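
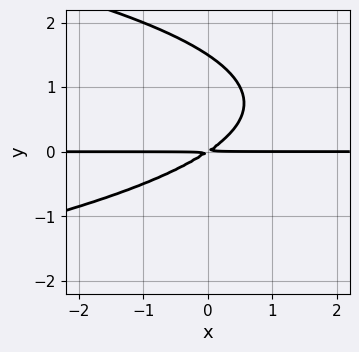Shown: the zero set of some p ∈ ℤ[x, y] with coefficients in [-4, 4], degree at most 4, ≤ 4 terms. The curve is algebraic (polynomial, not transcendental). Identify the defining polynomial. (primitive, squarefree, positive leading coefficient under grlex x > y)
2*y^3 + 2*x*y - 3*y^2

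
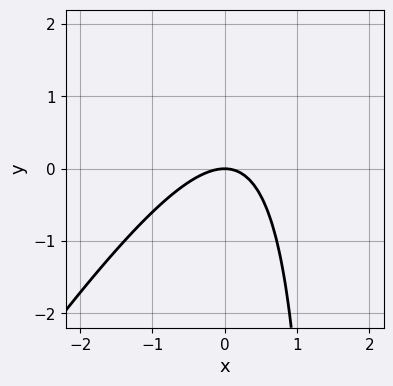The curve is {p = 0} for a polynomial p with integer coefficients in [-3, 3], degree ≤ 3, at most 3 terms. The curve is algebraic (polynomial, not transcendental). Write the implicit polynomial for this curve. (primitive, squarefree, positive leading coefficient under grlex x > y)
1. Degree: the shape is more complex than any degree-1 curve, so deg p = 2.
2. Observable constraints: it meets the x-axis at x = 0 (among the integer gridlines); it meets the y-axis at y = 0 (among the integer gridlines).
3. Matching integer coefficients to the picture gives p.

3*x^2 - 2*x*y + 3*y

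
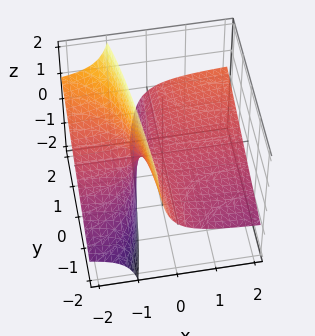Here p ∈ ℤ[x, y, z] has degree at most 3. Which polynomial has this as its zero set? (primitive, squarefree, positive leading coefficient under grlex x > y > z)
Degree: the shape is more complex than any degree-1 surface, so deg p = 2.
Checking where it meets the axes: every point of the y-axis in the box is on the surface; the visible x-axis segment lies entirely on the surface.
Together with the visible shape, these determine p as stated.

x*y - 3*x*z - 2*z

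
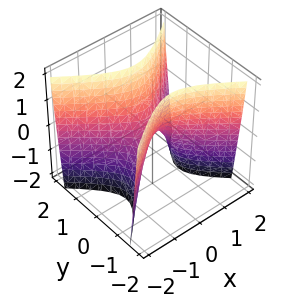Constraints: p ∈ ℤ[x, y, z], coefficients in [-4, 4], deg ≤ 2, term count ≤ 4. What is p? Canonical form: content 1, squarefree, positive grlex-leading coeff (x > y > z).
2*x^2 - 3*y^2 + z

1. Degree: a hyperbolic paraboloid; a quadric, so deg p = 2.
2. Symmetries: the y ↦ −y reflection is a symmetry, so y appears only in even powers; it's symmetric under x → −x, forcing even powers of x.
3. Checking where it meets the axes: it meets the x-axis at x = 0 (among the integer gridlines); it crosses the z-axis at the gridline z = 0; one y-axis crossing is at y = 0.
4. These observations pin down the coefficients.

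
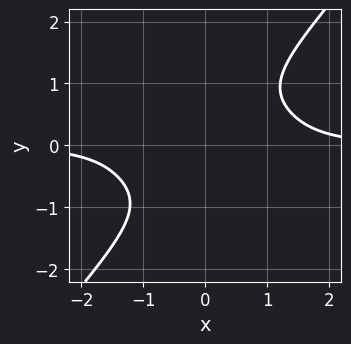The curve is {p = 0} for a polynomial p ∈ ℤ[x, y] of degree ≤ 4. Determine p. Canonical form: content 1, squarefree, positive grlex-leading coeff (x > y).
(a) Degree: the shape is more complex than any degree-3 curve, so deg p = 4.
(b) From the visible intercepts: it misses every integer gridline on the y-axis; the curve avoids every integer x-axis point in the box.
(c) These observations pin down the coefficients.

2*x^3*y + 2*x*y^3 - 3*y^4 - 3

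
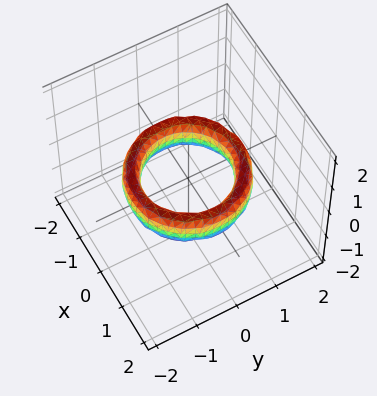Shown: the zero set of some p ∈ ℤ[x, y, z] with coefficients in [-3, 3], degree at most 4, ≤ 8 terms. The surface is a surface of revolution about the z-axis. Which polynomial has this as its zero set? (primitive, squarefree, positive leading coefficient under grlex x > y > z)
(a) deg p = 4. The shape is more complex than any degree-3 surface.
(b) By symmetry, every cross-section ⟂ z is a circle, so x, y appear only via x² + y².
(c) Reading off the gridlines: the y-axis gridline crossings are at y ∈ {-1, 1}; among the integer gridlines, it crosses the x-axis at x ∈ {-1, 1}.
(d) The integer polynomial consistent with all of this is the stated p.

x^4 + 2*x^2*y^2 + y^4 - 3*x^2 - 3*y^2 + z^2 + 2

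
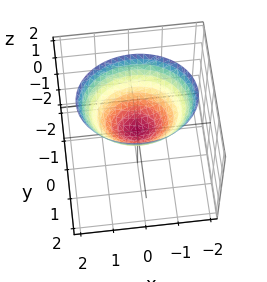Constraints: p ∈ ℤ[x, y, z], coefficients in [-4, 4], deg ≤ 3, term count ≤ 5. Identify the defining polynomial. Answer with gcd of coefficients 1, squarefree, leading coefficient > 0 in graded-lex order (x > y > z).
2*x^2 + 3*y^2 - 3*z

The degree is 2 — a paraboloid; a quadric.
Symmetries: the x ↦ −x reflection is a symmetry, so x appears only in even powers; it's symmetric under y → −y, forcing even powers of y.
Against the integer gridlines: it crosses the x-axis at the gridline x = 0; it crosses the y-axis at the gridline y = 0.
Putting this together gives p.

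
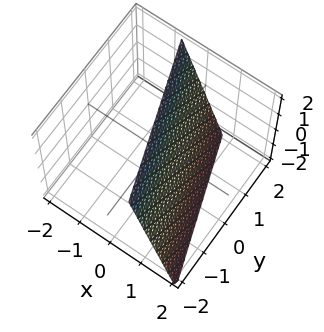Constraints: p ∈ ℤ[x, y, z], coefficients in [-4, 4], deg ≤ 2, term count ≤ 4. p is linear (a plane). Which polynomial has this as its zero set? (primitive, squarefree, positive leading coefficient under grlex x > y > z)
3*x + y + z - 2

First, deg p = 1. The surface is flat (a plane).
Then, against the integer gridlines: one z-axis crossing is at z = 2; one y-axis crossing is at y = 2.
Finally, matching integer coefficients to the picture gives p.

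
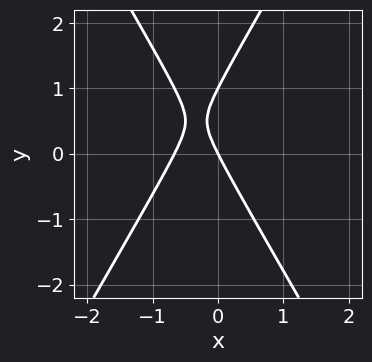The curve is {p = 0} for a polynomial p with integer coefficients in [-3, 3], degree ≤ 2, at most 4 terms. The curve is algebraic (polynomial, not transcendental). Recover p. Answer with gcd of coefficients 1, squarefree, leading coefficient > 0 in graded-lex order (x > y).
3*x^2 - y^2 + 2*x + y

1. deg p = 2.
2. Observable constraints: the y-axis gridline crossings are at y ∈ {0, 1}; it meets the x-axis at x = 0 (among the integer gridlines).
3. Fitting integer coefficients to these (and the overall shape) gives p.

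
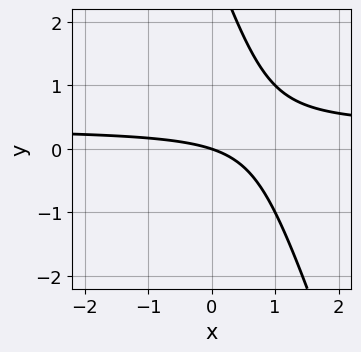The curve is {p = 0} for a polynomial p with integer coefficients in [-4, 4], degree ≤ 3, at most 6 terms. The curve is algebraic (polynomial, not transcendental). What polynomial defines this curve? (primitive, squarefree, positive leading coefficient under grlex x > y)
1. Degree: the shape is more complex than any degree-1 curve, so deg p = 2.
2. Against the integer gridlines: it meets the y-axis at y = 0 (among the integer gridlines); it meets the x-axis at x = 0 (among the integer gridlines).
3. These observations pin down the coefficients.

3*x*y + y^2 - x - 3*y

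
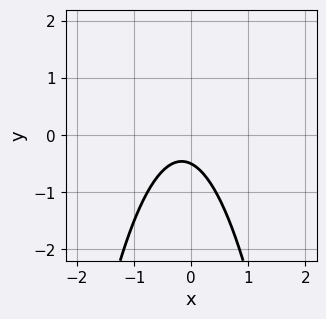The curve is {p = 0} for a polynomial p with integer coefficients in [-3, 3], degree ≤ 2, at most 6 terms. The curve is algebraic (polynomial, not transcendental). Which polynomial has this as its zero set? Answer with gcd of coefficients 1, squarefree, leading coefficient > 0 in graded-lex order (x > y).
3*x^2 + x + 2*y + 1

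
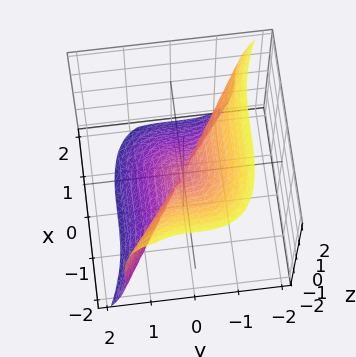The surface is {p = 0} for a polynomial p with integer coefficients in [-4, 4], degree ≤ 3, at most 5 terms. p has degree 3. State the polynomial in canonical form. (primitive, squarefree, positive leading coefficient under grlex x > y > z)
x^3 + 3*y^3 + z^3

First, the degree is 3 — no degree-2 surface has this shape.
Then, checking where it meets the axes: it meets the x-axis at x = 0 (among the integer gridlines); it crosses the z-axis at the gridline z = 0; one y-axis crossing is at y = 0.
Finally, solving for integer coefficients yields p as stated.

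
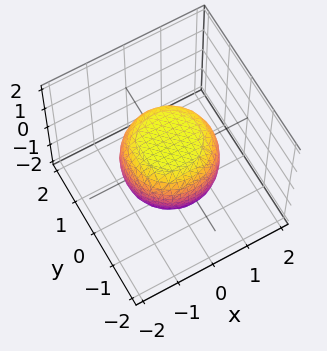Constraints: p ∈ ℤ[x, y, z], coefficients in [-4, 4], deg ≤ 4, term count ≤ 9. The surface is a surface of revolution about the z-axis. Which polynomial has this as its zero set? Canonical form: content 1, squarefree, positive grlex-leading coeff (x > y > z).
2*x^4 + 4*x^2*y^2 + 2*y^4 - x^2 - y^2 + 3*z^2 - 3

(a) deg p = 4.
(b) Symmetries: rotational symmetry about the z-axis ⇒ p depends on x, y only through x² + y².
(c) Reading off the gridlines: the z-axis gridline crossings are at z ∈ {-1, 1}; a circular section at z = 1 has radius between 0 and 1.
(d) Together with the visible shape, these determine p as stated.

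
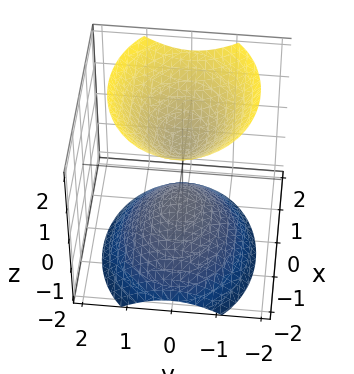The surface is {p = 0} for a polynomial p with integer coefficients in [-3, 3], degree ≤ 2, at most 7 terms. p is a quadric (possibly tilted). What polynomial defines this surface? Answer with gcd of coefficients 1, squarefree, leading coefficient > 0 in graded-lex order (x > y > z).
2*x^2 - x*z + 3*y^2 - 2*z^2 + 1

First, there are 2 components. Treating them together as one polynomial.
Next, the degree is 2 — the shape is more complex than any degree-1 surface.
Next, against the integer gridlines: it misses every integer gridline on the y-axis; it misses every integer gridline on the x-axis.
Finally, fitting integer coefficients to these (and the overall shape) gives p.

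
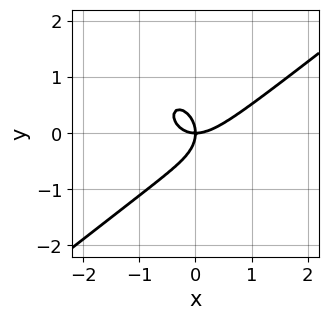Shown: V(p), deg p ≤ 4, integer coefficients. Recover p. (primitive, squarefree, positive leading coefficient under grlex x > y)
3*x^3 - 2*x^2*y - 3*y^3 - 3*x*y

First, degree: the shape is more complex than any degree-2 curve, so deg p = 3.
Next, reading off the gridlines: it meets the y-axis at y = 0 (among the integer gridlines); it crosses the x-axis at the gridline x = 0.
Finally, putting this together gives p.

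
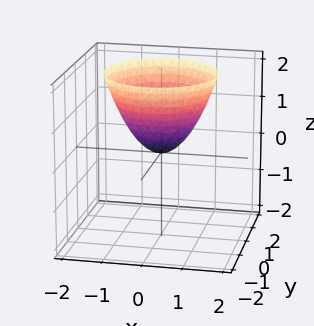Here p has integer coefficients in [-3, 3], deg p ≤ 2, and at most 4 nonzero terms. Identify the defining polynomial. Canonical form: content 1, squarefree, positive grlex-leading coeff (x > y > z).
First, degree: a single bowl opening along one axis; a quadric, so deg p = 2.
Next, by symmetry, the z-axis is an axis of rotation, so x and y enter only as x² + y².
Then, from the visible intercepts: it meets the z-axis at z = 0 (among the integer gridlines); it crosses the y-axis at the gridline y = 0.
Finally, fitting integer coefficients to these (and the overall shape) gives p.

x^2 + y^2 - z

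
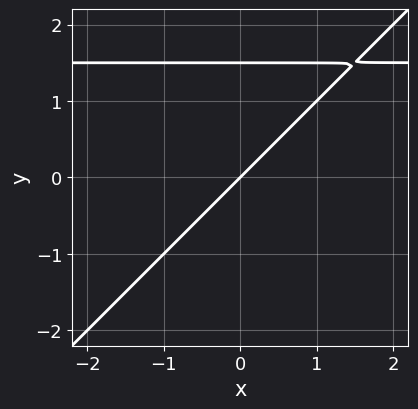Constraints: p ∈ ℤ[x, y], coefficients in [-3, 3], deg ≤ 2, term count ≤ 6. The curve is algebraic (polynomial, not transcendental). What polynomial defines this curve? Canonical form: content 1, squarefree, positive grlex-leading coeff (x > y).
2*x*y - 2*y^2 - 3*x + 3*y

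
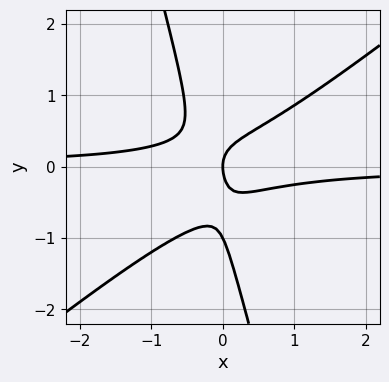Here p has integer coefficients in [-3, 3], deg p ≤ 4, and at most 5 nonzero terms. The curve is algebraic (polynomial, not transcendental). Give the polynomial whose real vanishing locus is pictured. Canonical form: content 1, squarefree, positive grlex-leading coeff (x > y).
(a) Degree: no degree-2 curve has this shape, so deg p = 3.
(b) Reading off the gridlines: the y-axis gridline crossings are at y ∈ {-1, 0}; it meets the x-axis at x = 0 (among the integer gridlines).
(c) Assembling these constraints gives the stated polynomial.

3*x^2*y - 3*x*y^2 - y^3 - y^2 + x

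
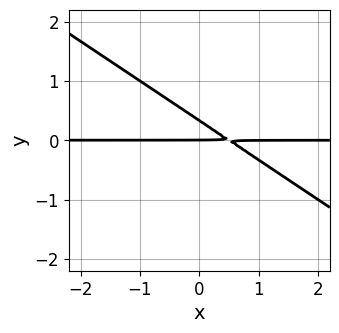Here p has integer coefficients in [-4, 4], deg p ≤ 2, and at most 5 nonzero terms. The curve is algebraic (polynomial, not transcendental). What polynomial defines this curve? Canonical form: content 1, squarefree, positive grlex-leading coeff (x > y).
2*x*y + 3*y^2 - y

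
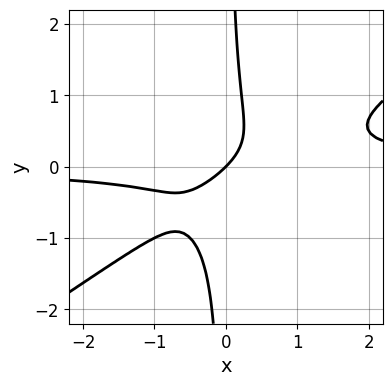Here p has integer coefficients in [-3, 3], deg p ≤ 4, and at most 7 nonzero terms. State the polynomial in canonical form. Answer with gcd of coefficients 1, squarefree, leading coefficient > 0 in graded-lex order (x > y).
First, deg p = 3. No degree-2 curve has this shape.
Then, from the visible intercepts: it crosses the x-axis at the gridline x = 0; one y-axis crossing is at y = 0.
Finally, putting this together gives p.

2*x^2*y - 3*x*y^2 - x*y - x + y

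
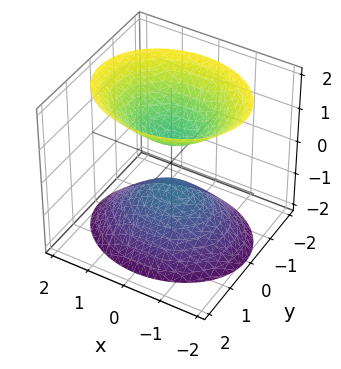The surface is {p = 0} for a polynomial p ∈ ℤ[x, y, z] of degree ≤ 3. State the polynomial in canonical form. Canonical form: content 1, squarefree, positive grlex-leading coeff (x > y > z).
2*x^2 + 3*y^2 - 2*z^2 + 1

I count 2 distinct pieces.
deg p = 2.
Symmetries: mirror symmetry z ↦ −z ⇒ only even powers of z; it's symmetric under x → −x, forcing even powers of x; it's symmetric under y → −y, forcing even powers of y.
Observable constraints: it misses every integer gridline on the y-axis; the surface avoids every integer x-axis point in the box.
The integer polynomial consistent with all of this is the stated p.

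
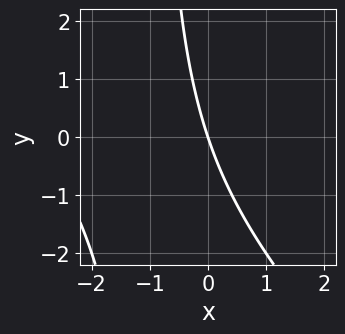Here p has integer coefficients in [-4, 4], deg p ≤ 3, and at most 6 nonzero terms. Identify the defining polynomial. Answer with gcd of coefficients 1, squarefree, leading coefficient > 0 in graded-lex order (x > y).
First, degree: no degree-1 curve has this shape, so deg p = 2.
Next, checking where it meets the axes: it crosses the y-axis at the gridline y = 0; it meets the x-axis at x = 0 (among the integer gridlines).
Finally, the integer polynomial consistent with all of this is the stated p.

x^2 + x*y + 3*x + y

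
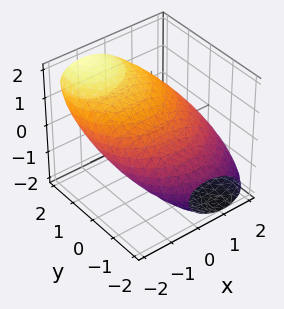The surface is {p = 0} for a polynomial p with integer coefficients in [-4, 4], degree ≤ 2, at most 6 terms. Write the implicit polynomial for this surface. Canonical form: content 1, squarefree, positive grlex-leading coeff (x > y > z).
(a) deg p = 2. The shape is more complex than any degree-1 surface.
(b) Solving for integer coefficients yields p as stated.

x^2 + x*z + y^2 - 2*y*z + 2*z^2 - 3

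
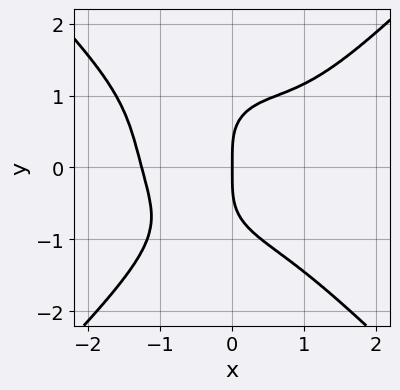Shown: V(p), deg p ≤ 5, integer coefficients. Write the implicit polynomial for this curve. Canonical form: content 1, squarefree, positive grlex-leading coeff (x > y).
x^4 - y^4 - x^2*y + 2*x

First, the degree is 4 — no degree-3 curve has this shape.
Then, from the visible intercepts: it crosses the y-axis at the gridline y = 0; one x-axis crossing is at x = 0.
Finally, assembling these constraints gives the stated polynomial.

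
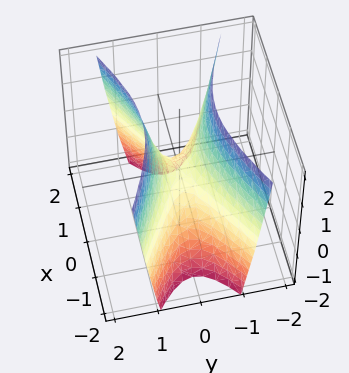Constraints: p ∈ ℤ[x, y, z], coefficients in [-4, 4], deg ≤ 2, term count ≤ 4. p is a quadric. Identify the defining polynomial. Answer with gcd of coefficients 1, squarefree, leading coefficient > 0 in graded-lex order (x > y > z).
(a) deg p = 2.
(b) Symmetries: mirror symmetry y ↦ −y ⇒ only even powers of y; the x ↦ −x reflection is a symmetry, so x appears only in even powers.
(c) From the axis intercepts and sections: it crosses the y-axis at the gridline y = 0; one x-axis crossing is at x = 0; one z-axis crossing is at z = 0.
(d) The integer polynomial consistent with all of this is the stated p.

x^2 - 3*y^2 + z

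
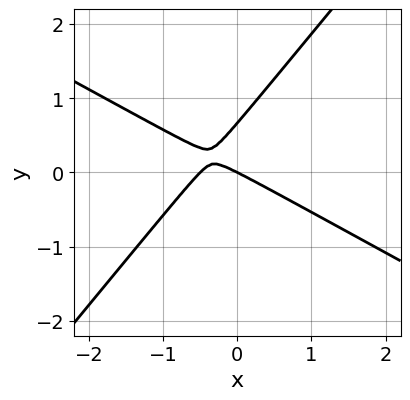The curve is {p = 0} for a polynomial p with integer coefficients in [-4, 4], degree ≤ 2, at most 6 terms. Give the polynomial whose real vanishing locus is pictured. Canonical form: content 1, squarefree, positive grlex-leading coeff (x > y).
2*x^2 + 2*x*y - 3*y^2 + x + 2*y

The degree is 2 — the shape is more complex than any degree-1 curve.
Reading off the gridlines: it crosses the x-axis at the gridline x = 0; it crosses the y-axis at the gridline y = 0.
Assembling these constraints gives the stated polynomial.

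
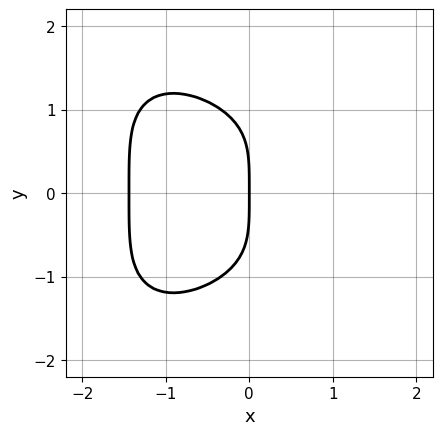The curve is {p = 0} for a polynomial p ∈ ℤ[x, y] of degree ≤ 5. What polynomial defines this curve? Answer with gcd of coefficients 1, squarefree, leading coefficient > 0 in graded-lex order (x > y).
x^4 + y^4 + 3*x

1. The degree is 4 — a generic line meets the curve in up to 4 points.
2. Symmetries: mirror symmetry y ↦ −y ⇒ only even powers of y.
3. Checking where it meets the axes: it crosses the y-axis at the gridline y = 0; it meets the x-axis at x = 0 (among the integer gridlines).
4. The integer polynomial consistent with all of this is the stated p.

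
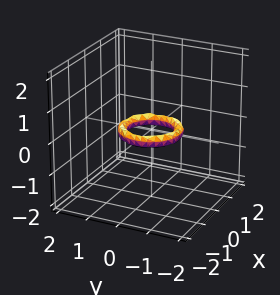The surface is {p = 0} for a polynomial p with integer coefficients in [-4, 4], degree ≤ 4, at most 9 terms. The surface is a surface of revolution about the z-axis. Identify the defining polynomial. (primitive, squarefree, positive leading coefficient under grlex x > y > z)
(a) The degree is 4 — no degree-3 surface has this shape.
(b) Symmetry: every cross-section ⟂ z is a circle, so x, y appear only via x² + y².
(c) From the visible intercepts: among the integer gridlines, it crosses the x-axis at x ∈ {-1, 1}; a circular section at z = 0 has radius between 0 and 1; it misses every integer gridline on the z-axis.
(d) Assembling these constraints gives the stated polynomial. Check: (0, 1, 0) on the y-axis lies on the surface, and p(0, 1, 0) = 0. ✓

2*x^4 + 4*x^2*y^2 + 2*y^4 - 3*x^2 - 3*y^2 + 3*z^2 + 1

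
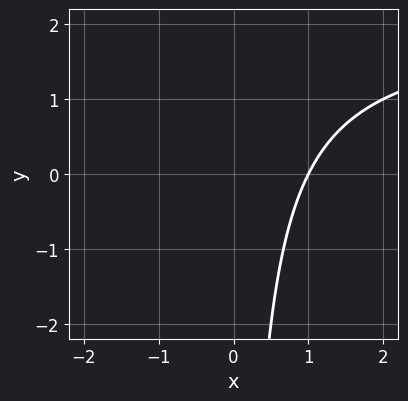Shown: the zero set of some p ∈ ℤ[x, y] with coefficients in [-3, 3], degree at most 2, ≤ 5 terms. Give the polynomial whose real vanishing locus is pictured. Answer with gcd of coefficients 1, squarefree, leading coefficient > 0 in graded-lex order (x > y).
Degree: no degree-1 curve has this shape, so deg p = 2.
From the axis intercepts and sections: it crosses the x-axis at the gridline x = 1; the curve avoids every integer y-axis point in the box.
Solving for integer coefficients yields p as stated.

x*y - 2*x + 2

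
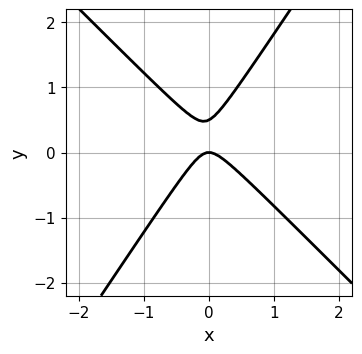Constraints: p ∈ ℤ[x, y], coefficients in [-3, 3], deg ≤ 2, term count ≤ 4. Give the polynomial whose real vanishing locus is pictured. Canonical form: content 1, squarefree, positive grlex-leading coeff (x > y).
3*x^2 + x*y - 2*y^2 + y

First, degree: a generic line meets the curve in up to 2 points, so deg p = 2.
Then, from the visible intercepts: one y-axis crossing is at y = 0; it meets the x-axis at x = 0 (among the integer gridlines).
Finally, these observations pin down the coefficients.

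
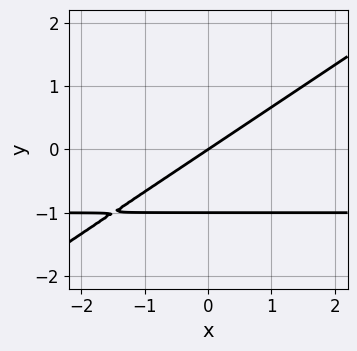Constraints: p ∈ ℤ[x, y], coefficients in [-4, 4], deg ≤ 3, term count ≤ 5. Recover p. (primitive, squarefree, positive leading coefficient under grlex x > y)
2*x*y - 3*y^2 + 2*x - 3*y

deg p = 2.
From the visible intercepts: among the integer gridlines, it crosses the y-axis at y ∈ {-1, 0}; one x-axis crossing is at x = 0.
Solving for integer coefficients yields p as stated.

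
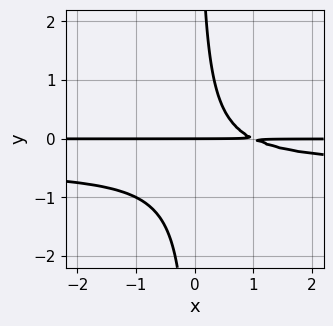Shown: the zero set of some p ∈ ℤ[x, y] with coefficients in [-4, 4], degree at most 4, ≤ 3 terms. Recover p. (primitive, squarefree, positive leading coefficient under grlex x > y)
2*x*y^2 + x*y - y

1. The degree is 3 — no degree-2 curve has this shape.
2. From the axis intercepts and sections: it crosses the y-axis at the gridline y = 0; every point of the x-axis in the box is on the curve.
3. The integer polynomial consistent with all of this is the stated p.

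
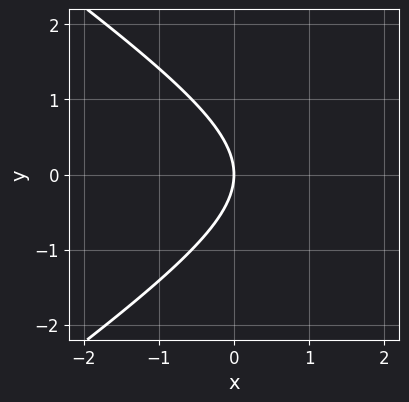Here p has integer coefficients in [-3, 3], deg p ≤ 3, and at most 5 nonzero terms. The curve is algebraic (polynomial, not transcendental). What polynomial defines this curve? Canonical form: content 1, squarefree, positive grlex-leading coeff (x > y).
x^2 - 2*y^2 - 3*x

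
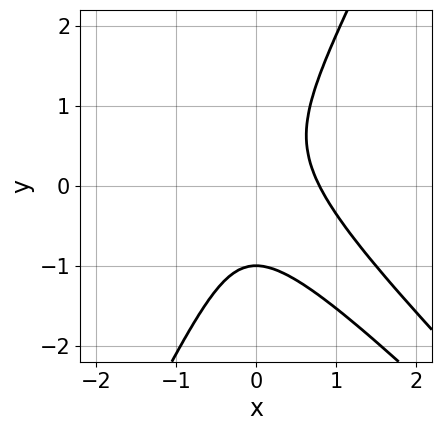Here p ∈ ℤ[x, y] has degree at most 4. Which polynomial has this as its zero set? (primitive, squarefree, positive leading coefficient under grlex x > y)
2*x^3 + 3*x^2*y - y^3 - 1

Degree: no degree-2 curve has this shape, so deg p = 3.
From the visible intercepts: one y-axis crossing is at y = -1.
Assembling these constraints gives the stated polynomial.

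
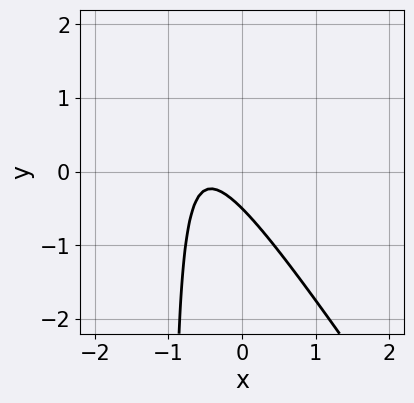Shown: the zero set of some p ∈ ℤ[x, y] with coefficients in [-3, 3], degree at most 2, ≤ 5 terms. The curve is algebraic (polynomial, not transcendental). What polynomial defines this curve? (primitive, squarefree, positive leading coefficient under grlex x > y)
(a) Degree: a generic line meets the curve in up to 2 points, so deg p = 2.
(b) Against the integer gridlines: it misses every integer gridline on the x-axis.
(c) These observations pin down the coefficients.

3*x^2 + 2*x*y + 3*x + 2*y + 1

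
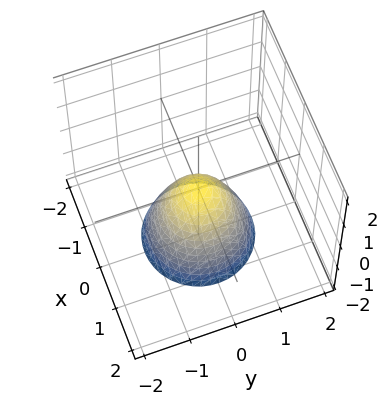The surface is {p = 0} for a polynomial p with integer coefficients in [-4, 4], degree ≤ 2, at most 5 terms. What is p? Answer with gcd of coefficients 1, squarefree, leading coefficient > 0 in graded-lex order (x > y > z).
3*x^2 + 3*y^2 + 2*z

1. Degree: a single bowl opening along one axis; a quadric, so deg p = 2.
2. By symmetry, every cross-section ⟂ z is a circle, so x, y appear only via x² + y².
3. Reading off the gridlines: one x-axis crossing is at x = 0; one y-axis crossing is at y = 0; one z-axis crossing is at z = 0.
4. The integer polynomial consistent with all of this is the stated p.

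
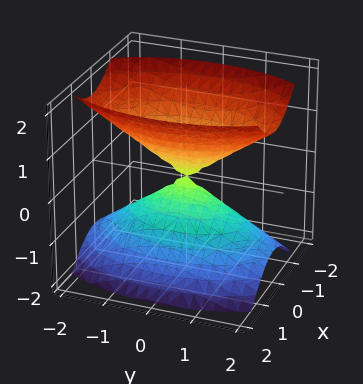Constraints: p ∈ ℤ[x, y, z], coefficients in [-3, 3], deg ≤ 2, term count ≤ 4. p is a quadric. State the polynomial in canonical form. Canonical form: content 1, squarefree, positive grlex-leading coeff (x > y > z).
3*x^2 + y^2 - 2*z^2

First, I count 2 distinct pieces. They look like related sheets of one shape, so recover p as a whole.
Then, the degree is 2 — a double cone through the origin; a quadric.
Then, symmetries: the z ↦ −z reflection is a symmetry, so z appears only in even powers; the y ↦ −y reflection is a symmetry, so y appears only in even powers; it's symmetric under x → −x, forcing even powers of x.
Next, from the visible intercepts: it crosses the x-axis at the gridline x = 0; it meets the z-axis at z = 0 (among the integer gridlines).
Finally, fitting integer coefficients to these (and the overall shape) gives p.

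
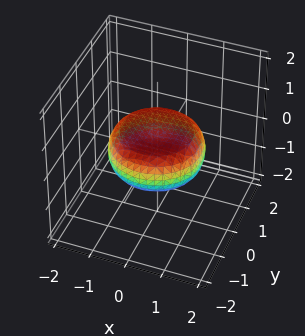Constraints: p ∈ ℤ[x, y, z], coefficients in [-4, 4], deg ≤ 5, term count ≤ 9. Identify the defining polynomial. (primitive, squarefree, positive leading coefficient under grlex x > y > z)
x^4 + 2*x^2*y^2 + y^4 - x^2 - y^2 + 3*z^2 - 1

1. The degree is 4 — no degree-3 surface has this shape.
2. Symmetries: rotational symmetry about the z-axis ⇒ p depends on x, y only through x² + y².
3. Checking where it meets the axes: a circular section at z = 0 has radius between 1 and 2.
4. Fitting integer coefficients to these (and the overall shape) gives p.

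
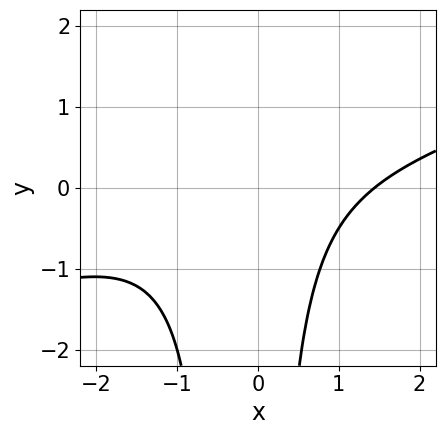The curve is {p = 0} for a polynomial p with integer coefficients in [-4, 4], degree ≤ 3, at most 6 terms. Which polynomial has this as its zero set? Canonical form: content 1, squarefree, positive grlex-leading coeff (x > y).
x^3 - 3*x^2*y - x*y - 3

First, the degree is 3 — no degree-2 curve has this shape.
Then, checking where it meets the axes: no y-intercept at any integer in the box.
Finally, the integer polynomial consistent with all of this is the stated p.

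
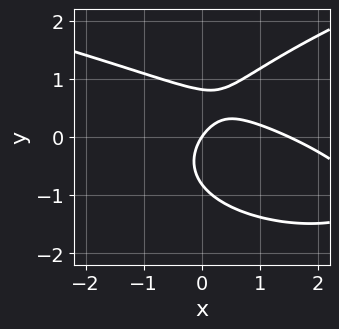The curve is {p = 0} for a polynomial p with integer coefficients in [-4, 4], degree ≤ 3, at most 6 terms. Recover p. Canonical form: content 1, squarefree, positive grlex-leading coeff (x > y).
3*y^3 - 2*x^2 - 3*x*y + 3*x - 2*y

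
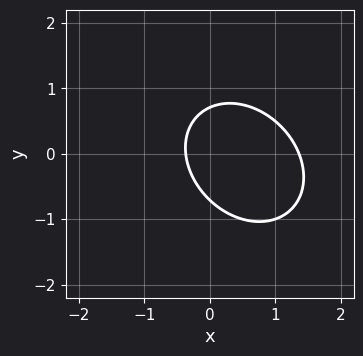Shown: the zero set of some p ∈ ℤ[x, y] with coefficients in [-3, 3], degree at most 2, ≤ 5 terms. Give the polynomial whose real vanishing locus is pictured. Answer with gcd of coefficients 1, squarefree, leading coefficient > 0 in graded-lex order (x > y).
2*x^2 + x*y + 2*y^2 - 2*x - 1

1. Degree: a generic line meets the curve in up to 2 points, so deg p = 2.
2. Solving for integer coefficients yields p as stated.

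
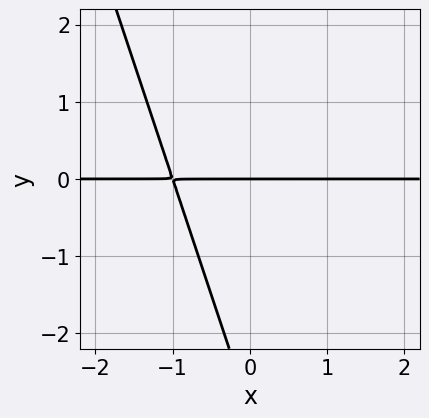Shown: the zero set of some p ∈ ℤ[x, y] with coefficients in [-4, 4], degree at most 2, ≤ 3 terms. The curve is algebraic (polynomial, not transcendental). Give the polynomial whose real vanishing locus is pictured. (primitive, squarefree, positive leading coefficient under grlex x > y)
1. Degree: no degree-1 curve has this shape, so deg p = 2.
2. Against the integer gridlines: it crosses the y-axis at the gridline y = 0; the visible x-axis segment lies entirely on the curve.
3. Solving for integer coefficients yields p as stated.

3*x*y + y^2 + 3*y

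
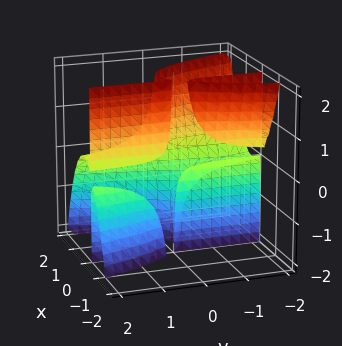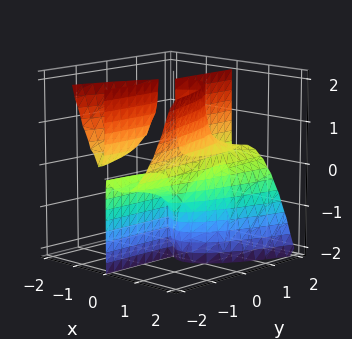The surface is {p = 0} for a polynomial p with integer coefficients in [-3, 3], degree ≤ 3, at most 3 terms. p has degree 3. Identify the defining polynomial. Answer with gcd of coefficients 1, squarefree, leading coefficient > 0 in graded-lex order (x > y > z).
2*x^3 + x*y*z - 2*x^2

First, there are 3 components.
Next, degree: no degree-2 surface has this shape, so deg p = 3.
Next, observable constraints: every point of the z-axis in the box is on the surface; every point of the y-axis in the box is on the surface; it crosses the x-axis at the gridline x = 1.
Finally, these observations pin down the coefficients.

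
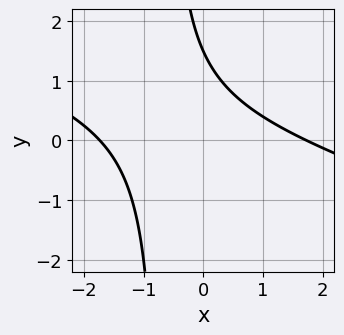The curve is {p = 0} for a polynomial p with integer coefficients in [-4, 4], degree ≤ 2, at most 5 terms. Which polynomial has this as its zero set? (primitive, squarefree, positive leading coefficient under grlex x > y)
x^2 + 3*x*y + 2*y - 3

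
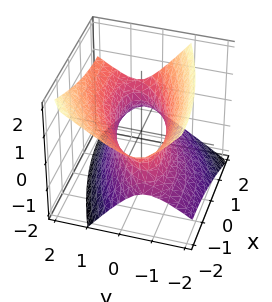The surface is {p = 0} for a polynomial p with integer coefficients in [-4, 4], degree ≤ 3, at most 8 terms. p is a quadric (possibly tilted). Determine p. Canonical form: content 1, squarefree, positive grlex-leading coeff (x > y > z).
x^2 - 2*x*y + 3*y^2 - 2*y*z - 3*z^2 - 2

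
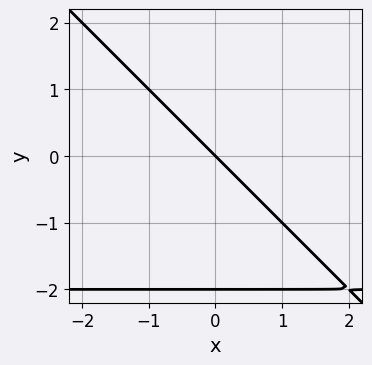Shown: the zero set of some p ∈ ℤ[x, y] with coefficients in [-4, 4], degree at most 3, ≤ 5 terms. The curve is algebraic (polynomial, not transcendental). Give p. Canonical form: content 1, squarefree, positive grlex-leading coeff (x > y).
x*y + y^2 + 2*x + 2*y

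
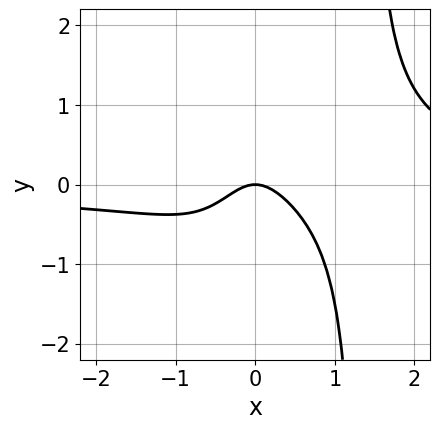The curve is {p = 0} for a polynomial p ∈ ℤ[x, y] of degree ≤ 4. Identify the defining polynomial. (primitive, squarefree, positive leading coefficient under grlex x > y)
The degree is 4 — a generic line meets the curve in up to 4 points.
Checking where it meets the axes: it meets the y-axis at y = 0 (among the integer gridlines); it crosses the x-axis at the gridline x = 0.
Together with the visible shape, these determine p as stated.

3*x^3*y - 3*x^2*y - 3*x^2 - 2*y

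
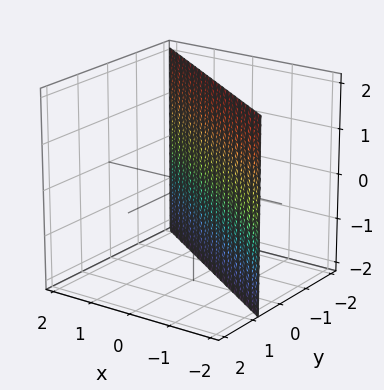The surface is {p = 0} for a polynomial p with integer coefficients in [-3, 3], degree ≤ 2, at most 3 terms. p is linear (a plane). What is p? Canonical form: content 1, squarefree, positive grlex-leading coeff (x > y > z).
2*x + 3*y + 2

(a) Degree: every cross-section is a straight line — this is a plane, so deg p = 1.
(b) From the visible intercepts: the surface avoids every integer z-axis point in the box; one x-axis crossing is at x = -1.
(c) These observations pin down the coefficients.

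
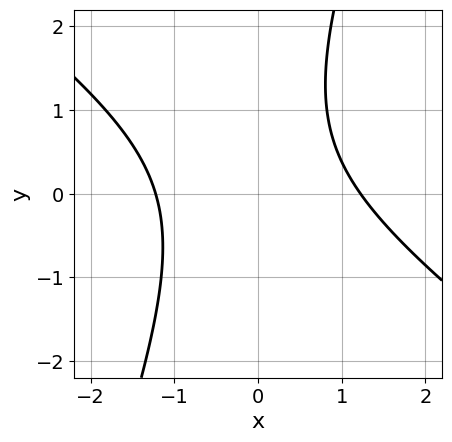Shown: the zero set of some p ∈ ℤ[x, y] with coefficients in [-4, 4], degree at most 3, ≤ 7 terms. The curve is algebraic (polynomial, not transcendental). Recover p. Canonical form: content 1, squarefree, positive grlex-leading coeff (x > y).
1. Degree: no degree-1 curve has this shape, so deg p = 2.
2. From the visible intercepts: no y-intercept at any integer in the box.
3. Fitting integer coefficients to these (and the overall shape) gives p.

2*x^2 + 2*x*y - y^2 + y - 3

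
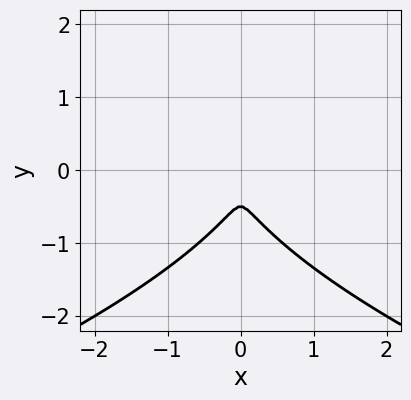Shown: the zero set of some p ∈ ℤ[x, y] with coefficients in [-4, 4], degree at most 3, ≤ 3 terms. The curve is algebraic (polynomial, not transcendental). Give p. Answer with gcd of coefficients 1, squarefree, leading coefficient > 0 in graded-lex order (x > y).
deg p = 3. No degree-2 curve has this shape.
Symmetries: the x ↦ −x reflection is a symmetry, so x appears only in even powers.
Matching integer coefficients to the picture gives p.

2*y^3 + 3*x^2 + y^2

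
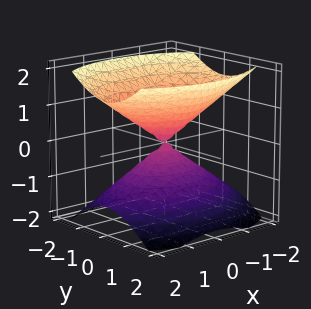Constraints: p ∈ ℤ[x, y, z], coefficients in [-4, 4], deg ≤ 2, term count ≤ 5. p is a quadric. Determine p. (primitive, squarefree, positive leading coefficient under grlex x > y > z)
(a) The picture has 2 separate pieces. Treating them together as one polynomial.
(b) Degree: two nappes meeting at a single point; a quadric, so deg p = 2.
(c) Symmetries: the z ↦ −z reflection is a symmetry, so z appears only in even powers; it's symmetric under y → −y, forcing even powers of y; it's symmetric under x → −x, forcing even powers of x.
(d) From the axis intercepts and sections: one z-axis crossing is at z = 0; one x-axis crossing is at x = 0.
(e) Putting this together gives p.

x^2 + 2*y^2 - 2*z^2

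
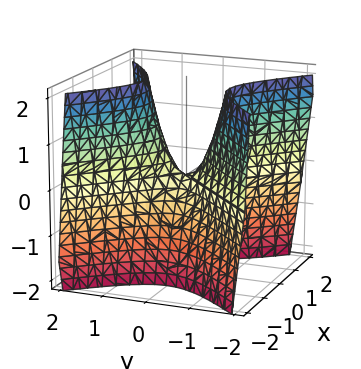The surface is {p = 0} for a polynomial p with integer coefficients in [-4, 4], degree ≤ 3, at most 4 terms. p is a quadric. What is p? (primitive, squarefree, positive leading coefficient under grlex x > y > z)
2*x^2 - 2*y^2 + z

(a) The degree is 2 — a saddle surface; a quadric.
(b) Symmetries: mirror symmetry x ↦ −x ⇒ only even powers of x; it's symmetric under y → −y, forcing even powers of y.
(c) From the visible intercepts: it crosses the z-axis at the gridline z = 0; one x-axis crossing is at x = 0.
(d) Assembling these constraints gives the stated polynomial.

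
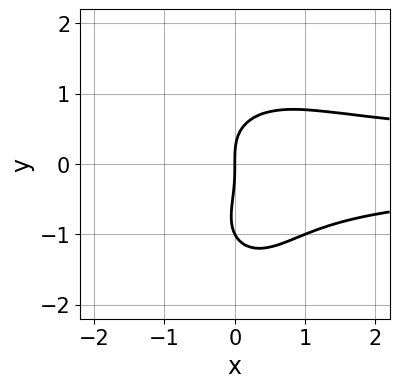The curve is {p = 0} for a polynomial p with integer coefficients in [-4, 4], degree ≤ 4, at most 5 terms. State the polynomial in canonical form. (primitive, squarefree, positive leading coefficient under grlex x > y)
2*x^2*y^2 + y^4 + y^3 - 2*x

The degree is 4 — the shape is more complex than any degree-3 curve.
Against the integer gridlines: one x-axis crossing is at x = 0; the y-axis gridline crossings are at y ∈ {-1, 0}.
These observations pin down the coefficients.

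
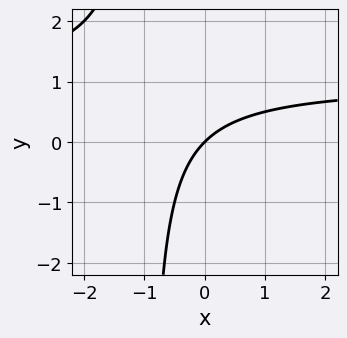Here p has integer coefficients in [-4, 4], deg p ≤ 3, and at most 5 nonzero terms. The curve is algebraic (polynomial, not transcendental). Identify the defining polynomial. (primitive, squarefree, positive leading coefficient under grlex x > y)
First, the degree is 2 — a generic line meets the curve in up to 2 points.
Then, checking where it meets the axes: it meets the y-axis at y = 0 (among the integer gridlines); it crosses the x-axis at the gridline x = 0.
Finally, together with the visible shape, these determine p as stated.

x*y - x + y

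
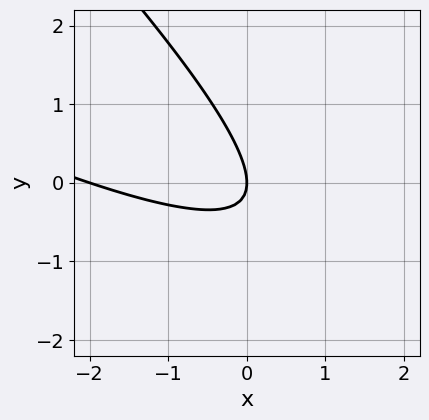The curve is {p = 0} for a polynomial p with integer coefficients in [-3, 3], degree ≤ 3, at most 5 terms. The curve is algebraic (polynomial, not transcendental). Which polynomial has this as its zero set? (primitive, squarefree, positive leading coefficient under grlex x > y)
1. Degree: the shape is more complex than any degree-1 curve, so deg p = 2.
2. Observable constraints: the x-axis gridline crossings are at x ∈ {-2, 0}; one y-axis crossing is at y = 0.
3. Matching integer coefficients to the picture gives p.

x^2 + 3*x*y + 2*y^2 + 2*x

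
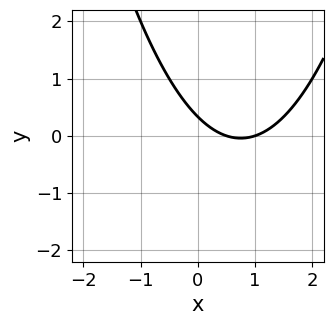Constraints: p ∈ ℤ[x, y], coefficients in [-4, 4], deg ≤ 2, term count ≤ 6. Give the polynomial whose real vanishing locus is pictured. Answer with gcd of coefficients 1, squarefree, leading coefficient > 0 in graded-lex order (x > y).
Degree: the shape is more complex than any degree-1 curve, so deg p = 2.
Reading off the gridlines: one x-axis crossing is at x = 1.
Assembling these constraints gives the stated polynomial.

2*x^2 - 3*x - 3*y + 1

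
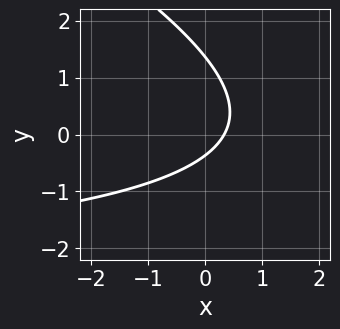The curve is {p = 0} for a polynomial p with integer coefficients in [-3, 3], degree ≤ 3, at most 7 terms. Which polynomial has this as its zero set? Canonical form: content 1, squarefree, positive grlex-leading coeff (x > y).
1. The degree is 2 — no degree-1 curve has this shape.
2. Matching integer coefficients to the picture gives p.

x*y + 2*y^2 + 3*x - 2*y - 1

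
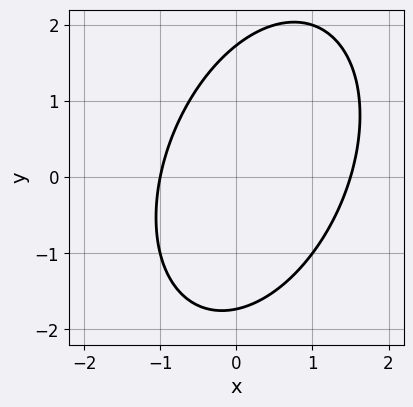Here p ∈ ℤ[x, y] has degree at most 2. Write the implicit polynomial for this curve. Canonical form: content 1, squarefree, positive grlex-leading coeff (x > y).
2*x^2 - x*y + y^2 - x - 3

1. deg p = 2. The shape is more complex than any degree-1 curve.
2. From the visible intercepts: it meets the x-axis at x = -1 (among the integer gridlines).
3. Together with the visible shape, these determine p as stated.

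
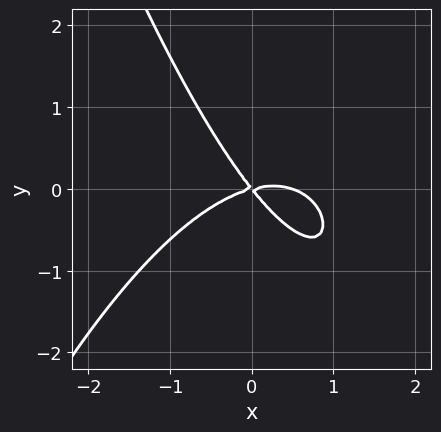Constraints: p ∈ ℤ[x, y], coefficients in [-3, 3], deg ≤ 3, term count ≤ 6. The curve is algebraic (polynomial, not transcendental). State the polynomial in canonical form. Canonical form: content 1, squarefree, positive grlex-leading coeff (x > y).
(a) Degree: a generic line meets the curve in up to 3 points, so deg p = 3.
(b) Against the integer gridlines: it meets the x-axis at x = 0 (among the integer gridlines); one y-axis crossing is at y = 0.
(c) Together with the visible shape, these determine p as stated.

2*x^3 - x^2 + 3*x*y + 3*y^2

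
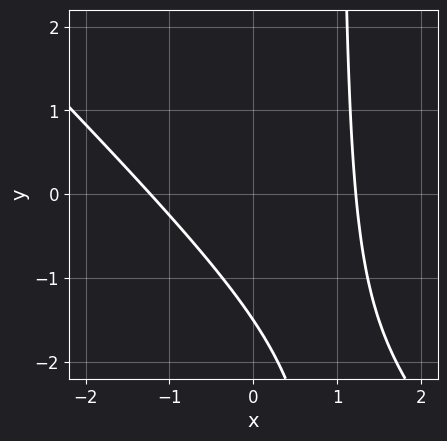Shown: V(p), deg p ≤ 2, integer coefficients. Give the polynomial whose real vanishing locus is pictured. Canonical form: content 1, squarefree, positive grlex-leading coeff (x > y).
2*x^2 + 2*x*y - 2*y - 3

1. Degree: a generic line meets the curve in up to 2 points, so deg p = 2.
2. The integer polynomial consistent with all of this is the stated p.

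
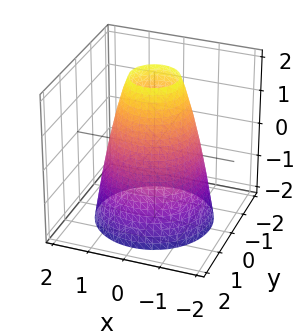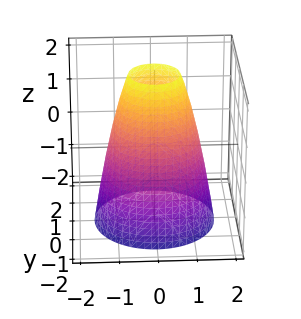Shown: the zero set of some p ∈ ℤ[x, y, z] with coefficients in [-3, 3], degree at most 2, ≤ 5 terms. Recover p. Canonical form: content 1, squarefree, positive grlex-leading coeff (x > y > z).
First, deg p = 2. No degree-1 surface has this shape.
Next, symmetries: every cross-section ⟂ z is a circle, so x, y appear only via x² + y².
Then, observable constraints: a circular section at z = -1 has radius between 1 and 2; no z-intercept at any integer in the box.
Finally, these observations pin down the coefficients.

2*x^2 + 2*y^2 + z - 3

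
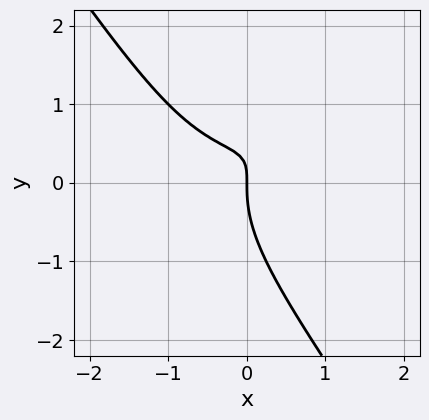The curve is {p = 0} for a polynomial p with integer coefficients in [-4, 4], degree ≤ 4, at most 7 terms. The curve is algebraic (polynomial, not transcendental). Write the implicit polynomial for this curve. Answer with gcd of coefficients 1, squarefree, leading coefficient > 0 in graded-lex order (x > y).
1. deg p = 3. No degree-2 curve has this shape.
2. From the axis intercepts and sections: it crosses the x-axis at the gridline x = 0; one y-axis crossing is at y = 0.
3. These observations pin down the coefficients.

x^3 + x*y^2 + y^3 - 2*x*y + x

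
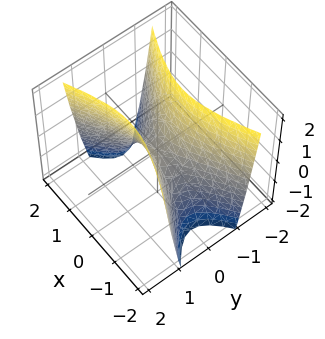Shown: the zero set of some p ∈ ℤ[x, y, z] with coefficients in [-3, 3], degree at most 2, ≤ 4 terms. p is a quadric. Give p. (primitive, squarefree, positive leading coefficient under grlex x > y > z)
x^2 - 3*y^2 + z

deg p = 2. A saddle surface; a quadric.
Symmetries: the x ↦ −x reflection is a symmetry, so x appears only in even powers; the y ↦ −y reflection is a symmetry, so y appears only in even powers.
Observable constraints: one z-axis crossing is at z = 0; it meets the y-axis at y = 0 (among the integer gridlines); it meets the x-axis at x = 0 (among the integer gridlines).
The integer polynomial consistent with all of this is the stated p.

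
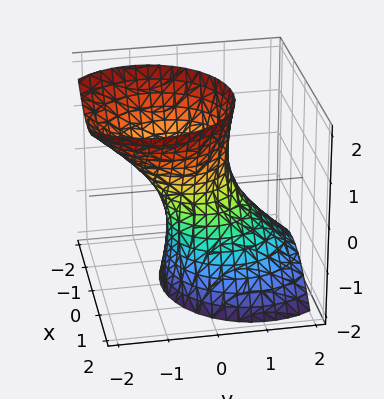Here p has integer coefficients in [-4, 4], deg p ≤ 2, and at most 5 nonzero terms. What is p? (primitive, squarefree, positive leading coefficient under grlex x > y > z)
1. deg p = 2.
2. From the axis intercepts and sections: no z-intercept at any integer in the box.
3. Solving for integer coefficients yields p as stated.

3*x^2 + 3*y^2 + 3*y*z - z^2 - 2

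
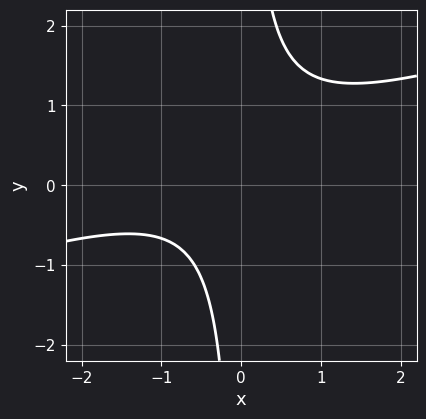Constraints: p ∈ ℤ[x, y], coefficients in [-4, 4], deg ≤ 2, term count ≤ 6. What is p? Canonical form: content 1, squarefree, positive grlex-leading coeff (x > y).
First, the degree is 2 — the shape is more complex than any degree-1 curve.
Next, against the integer gridlines: the curve avoids every integer y-axis point in the box; the curve avoids every integer x-axis point in the box.
Finally, matching integer coefficients to the picture gives p.

x^2 - 3*x*y + x + 2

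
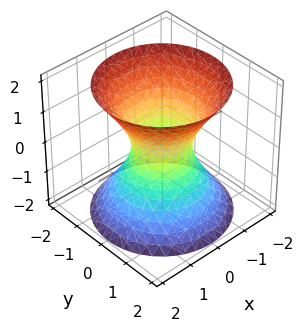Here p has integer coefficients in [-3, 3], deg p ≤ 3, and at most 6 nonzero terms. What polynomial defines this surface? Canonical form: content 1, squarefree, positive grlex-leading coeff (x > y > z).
1. Degree: the shape is more complex than any degree-1 surface, so deg p = 2.
2. Symmetry: every cross-section ⟂ z is a circle, so x, y appear only via x² + y².
3. Observable constraints: a circular section at z = -1 has radius between 1 and 2; it misses every integer gridline on the z-axis.
4. Assembling these constraints gives the stated polynomial.

3*x^2 + 3*y^2 - 2*z^2 - 2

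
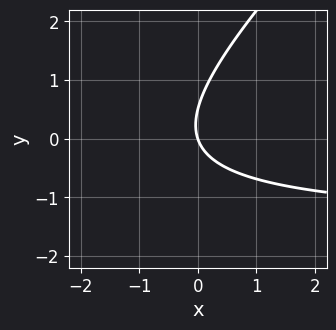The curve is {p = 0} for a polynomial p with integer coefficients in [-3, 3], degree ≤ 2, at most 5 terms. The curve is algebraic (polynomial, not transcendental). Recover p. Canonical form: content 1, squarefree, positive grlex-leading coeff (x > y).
1. Degree: a generic line meets the curve in up to 2 points, so deg p = 2.
2. Observable constraints: one y-axis crossing is at y = 0; it meets the x-axis at x = 0 (among the integer gridlines).
3. Together with the visible shape, these determine p as stated.

2*x*y - 2*y^2 + 3*x + y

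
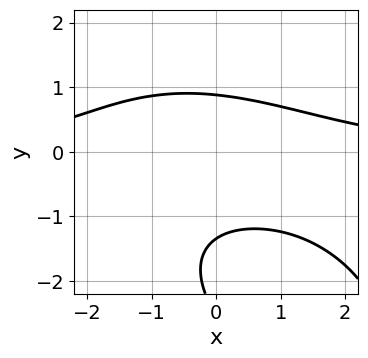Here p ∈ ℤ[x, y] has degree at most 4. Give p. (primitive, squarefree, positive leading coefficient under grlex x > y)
x^2*y + x*y^2 + y^3 + 3*y^2 - 3

(a) deg p = 3. No degree-2 curve has this shape.
(b) Checking where it meets the axes: it misses every integer gridline on the x-axis.
(c) Assembling these constraints gives the stated polynomial.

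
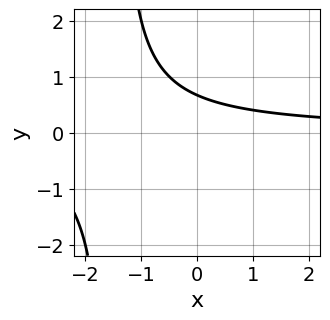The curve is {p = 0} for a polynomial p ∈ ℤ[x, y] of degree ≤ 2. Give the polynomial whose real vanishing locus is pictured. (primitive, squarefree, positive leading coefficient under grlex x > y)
2*x*y + 3*y - 2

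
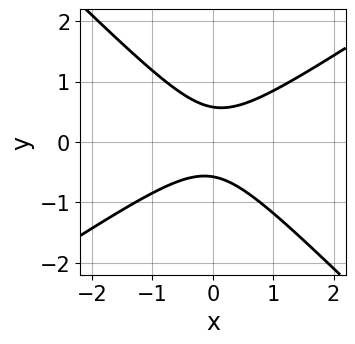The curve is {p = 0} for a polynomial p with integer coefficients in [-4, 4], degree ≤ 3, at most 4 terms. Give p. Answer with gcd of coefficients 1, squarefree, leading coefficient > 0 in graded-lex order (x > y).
Degree: no degree-1 curve has this shape, so deg p = 2.
Checking where it meets the axes: the curve avoids every integer x-axis point in the box.
The integer polynomial consistent with all of this is the stated p.

2*x^2 - x*y - 3*y^2 + 1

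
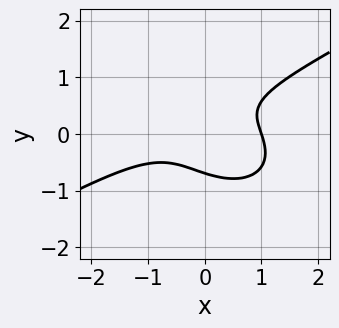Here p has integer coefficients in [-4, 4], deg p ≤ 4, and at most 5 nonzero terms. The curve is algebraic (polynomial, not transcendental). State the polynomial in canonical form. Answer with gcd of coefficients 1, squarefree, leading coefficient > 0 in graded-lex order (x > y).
x^3 - x^2*y - 3*y^3 + 2*x*y - 1

(a) Degree: the shape is more complex than any degree-2 curve, so deg p = 3.
(b) From the visible intercepts: it crosses the x-axis at the gridline x = 1.
(c) Together with the visible shape, these determine p as stated.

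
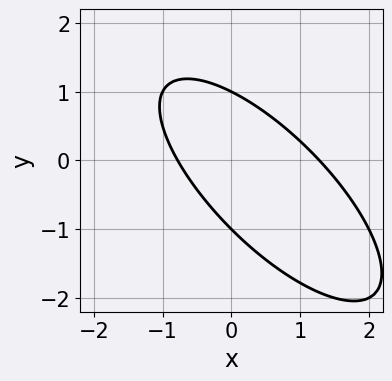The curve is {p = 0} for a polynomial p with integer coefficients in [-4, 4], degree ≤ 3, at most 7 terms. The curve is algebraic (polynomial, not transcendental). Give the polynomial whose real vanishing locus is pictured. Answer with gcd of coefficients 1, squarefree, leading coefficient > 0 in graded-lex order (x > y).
2*x^2 + 3*x*y + 2*y^2 - x - 2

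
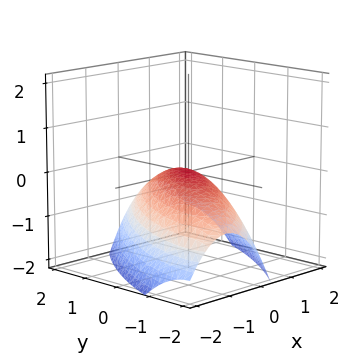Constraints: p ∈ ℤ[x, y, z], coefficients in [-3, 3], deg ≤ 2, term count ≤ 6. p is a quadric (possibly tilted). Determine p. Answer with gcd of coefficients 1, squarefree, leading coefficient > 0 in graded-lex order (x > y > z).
Degree: the shape is more complex than any degree-1 surface, so deg p = 2.
Against the integer gridlines: one z-axis crossing is at z = 0; one x-axis crossing is at x = 0; it crosses the y-axis at the gridline y = 0.
Putting this together gives p.

2*x^2 - 2*x*y + y^2 + 3*z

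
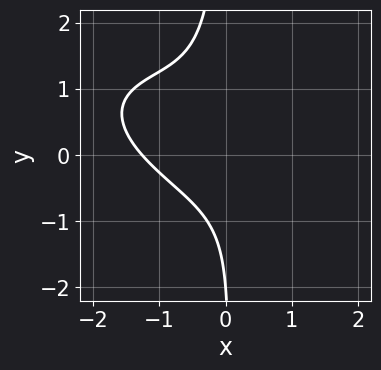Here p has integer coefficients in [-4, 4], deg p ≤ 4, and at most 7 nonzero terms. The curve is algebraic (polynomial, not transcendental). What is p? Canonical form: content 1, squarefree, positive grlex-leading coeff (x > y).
(a) Degree: a generic line meets the curve in up to 3 points, so deg p = 3.
(b) Reading off the gridlines: it crosses the y-axis at the gridline y = -2.
(c) Putting this together gives p.

x^3 + 2*x^2*y + 3*x*y^2 + y + 2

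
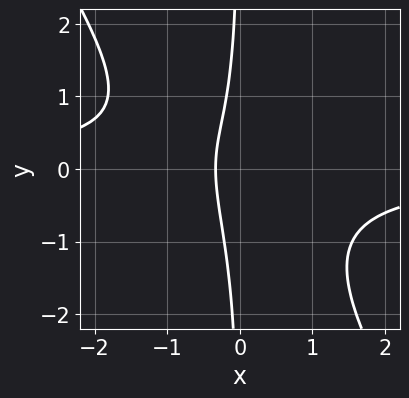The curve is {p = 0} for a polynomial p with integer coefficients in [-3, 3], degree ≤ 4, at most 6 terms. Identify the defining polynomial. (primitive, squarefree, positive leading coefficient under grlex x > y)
1. The degree is 3 — a generic line meets the curve in up to 3 points.
2. Checking where it meets the axes: no y-intercept at any integer in the box.
3. Fitting integer coefficients to these (and the overall shape) gives p.

3*x^2*y + 2*x*y^2 + x*y + 3*x + 1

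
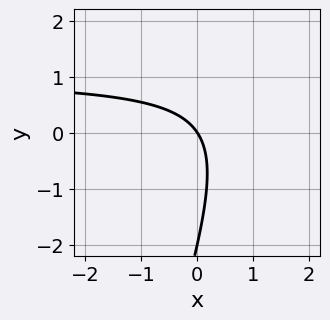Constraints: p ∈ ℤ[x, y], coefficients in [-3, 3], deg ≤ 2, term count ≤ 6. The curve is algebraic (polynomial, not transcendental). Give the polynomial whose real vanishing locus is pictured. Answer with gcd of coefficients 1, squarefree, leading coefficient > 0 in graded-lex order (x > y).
(a) The degree is 2 — the shape is more complex than any degree-1 curve.
(b) From the visible intercepts: one x-axis crossing is at x = 0; among the integer gridlines, it crosses the y-axis at y ∈ {-2, 0}.
(c) These observations pin down the coefficients.

3*x*y - y^2 - 3*x - 2*y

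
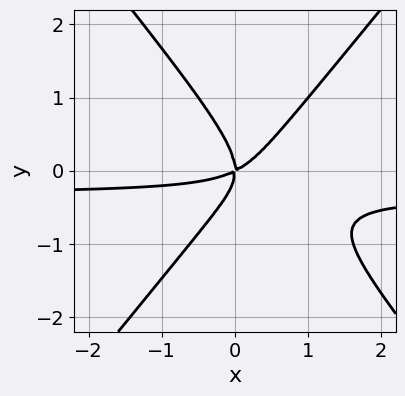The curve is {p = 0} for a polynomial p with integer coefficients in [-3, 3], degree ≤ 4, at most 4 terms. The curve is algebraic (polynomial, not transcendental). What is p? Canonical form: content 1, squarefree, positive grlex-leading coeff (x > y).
First, the degree is 3 — the shape is more complex than any degree-2 curve.
Next, checking where it meets the axes: it meets the x-axis at x = 0 (among the integer gridlines); one y-axis crossing is at y = 0.
Finally, these observations pin down the coefficients.

3*x^2*y - 2*y^3 + x^2 - 2*x*y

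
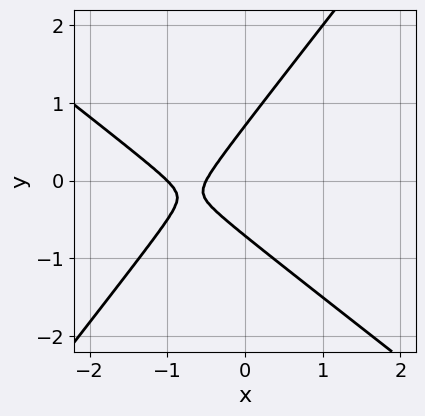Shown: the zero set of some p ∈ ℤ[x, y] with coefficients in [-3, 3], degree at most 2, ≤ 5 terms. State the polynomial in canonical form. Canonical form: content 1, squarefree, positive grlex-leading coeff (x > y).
1. deg p = 2. A generic line meets the curve in up to 2 points.
2. Reading off the gridlines: it crosses the x-axis at the gridline x = -1.
3. Putting this together gives p.

2*x^2 + x*y - 2*y^2 + 3*x + 1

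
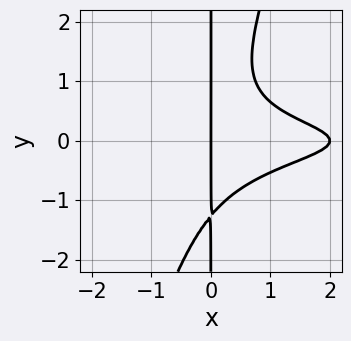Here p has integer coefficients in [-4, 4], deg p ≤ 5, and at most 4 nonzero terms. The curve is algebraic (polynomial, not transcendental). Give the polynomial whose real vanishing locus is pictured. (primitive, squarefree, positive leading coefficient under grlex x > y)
First, the degree is 4 — no degree-3 curve has this shape.
Then, observable constraints: among the integer gridlines, it crosses the x-axis at x ∈ {0, 2}; every point of the y-axis in the box is on the curve.
Finally, matching integer coefficients to the picture gives p.

3*x^2*y^2 - x*y^3 + x^2 - 2*x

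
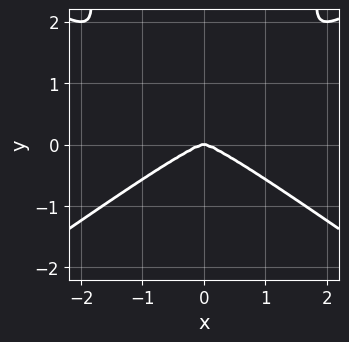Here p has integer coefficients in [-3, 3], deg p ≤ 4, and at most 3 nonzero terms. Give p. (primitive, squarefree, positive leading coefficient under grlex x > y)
x^4 - 2*x^2*y^2 + 2*y^3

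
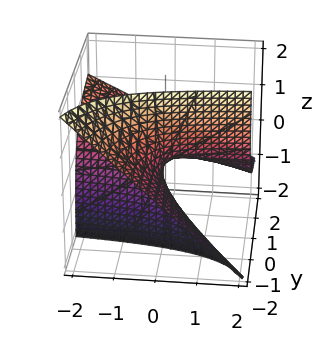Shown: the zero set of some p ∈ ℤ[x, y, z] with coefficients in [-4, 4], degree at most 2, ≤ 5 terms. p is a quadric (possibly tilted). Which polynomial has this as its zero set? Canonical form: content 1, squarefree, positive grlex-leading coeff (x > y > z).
First, degree: a generic line meets the surface in up to 2 points, so deg p = 2.
Then, reading off the gridlines: every point of the y-axis in the box is on the surface; the visible x-axis segment lies entirely on the surface; it crosses the z-axis at the gridline z = 0.
Finally, putting this together gives p.

2*x*y + 3*y*z + 2*z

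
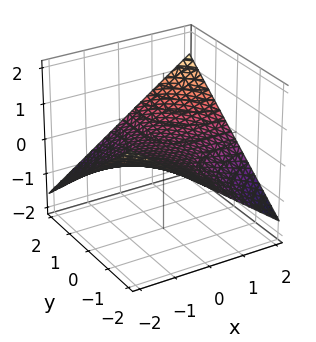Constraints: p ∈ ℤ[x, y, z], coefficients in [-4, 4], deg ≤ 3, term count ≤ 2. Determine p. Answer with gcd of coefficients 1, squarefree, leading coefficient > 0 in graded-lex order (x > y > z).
deg p = 2. A hyperbolic paraboloid; a quadric.
Observable constraints: every point of the y-axis in the box is on the surface; the visible x-axis segment lies entirely on the surface; one z-axis crossing is at z = 0.
Assembling these constraints gives the stated polynomial.

x*y - 3*z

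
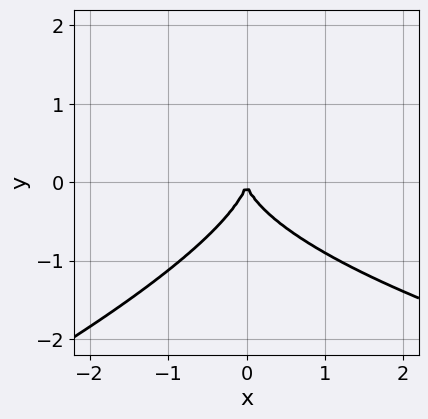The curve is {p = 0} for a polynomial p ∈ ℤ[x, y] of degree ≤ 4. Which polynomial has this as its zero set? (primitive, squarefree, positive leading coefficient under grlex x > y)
Degree: the shape is more complex than any degree-2 curve, so deg p = 3.
Observable constraints: it crosses the y-axis at the gridline y = 0; it meets the x-axis at x = 0 (among the integer gridlines).
Putting this together gives p.

x*y^2 - 3*y^3 - 3*x^2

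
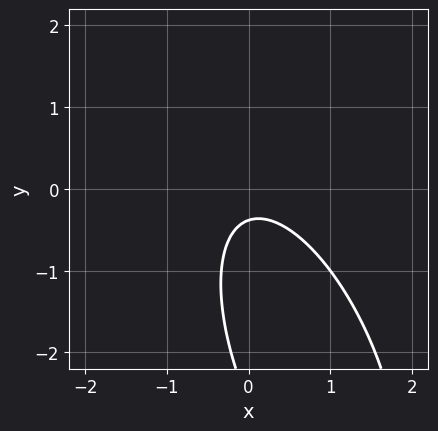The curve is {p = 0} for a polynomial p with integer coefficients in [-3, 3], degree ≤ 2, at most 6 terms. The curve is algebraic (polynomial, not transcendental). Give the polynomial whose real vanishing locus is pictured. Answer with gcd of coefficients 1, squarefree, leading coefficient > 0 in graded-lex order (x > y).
(a) deg p = 2. No degree-1 curve has this shape.
(b) Against the integer gridlines: no x-intercept at any integer in the box.
(c) Matching integer coefficients to the picture gives p.

3*x^2 + 2*x*y + y^2 + 3*y + 1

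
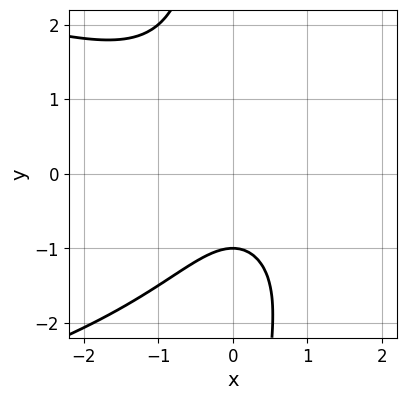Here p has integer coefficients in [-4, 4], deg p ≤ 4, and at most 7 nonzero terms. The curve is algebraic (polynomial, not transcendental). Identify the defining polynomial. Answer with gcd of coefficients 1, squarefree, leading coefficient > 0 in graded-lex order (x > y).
2*x*y^2 + 3*x^2 + 2*x*y + 3*y + 3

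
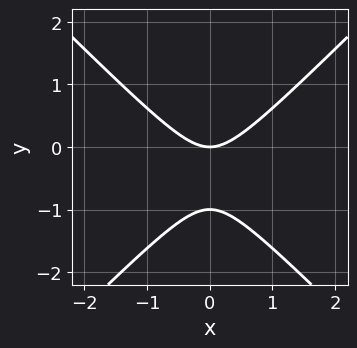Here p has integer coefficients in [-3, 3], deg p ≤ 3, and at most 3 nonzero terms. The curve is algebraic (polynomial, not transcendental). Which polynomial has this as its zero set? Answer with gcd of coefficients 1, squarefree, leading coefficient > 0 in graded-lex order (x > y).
1. deg p = 2.
2. Symmetries: it's symmetric under x → −x, forcing even powers of x.
3. From the axis intercepts and sections: among the integer gridlines, it crosses the y-axis at y ∈ {-1, 0}; it meets the x-axis at x = 0 (among the integer gridlines).
4. Putting this together gives p.

x^2 - y^2 - y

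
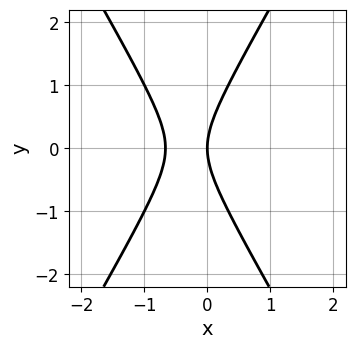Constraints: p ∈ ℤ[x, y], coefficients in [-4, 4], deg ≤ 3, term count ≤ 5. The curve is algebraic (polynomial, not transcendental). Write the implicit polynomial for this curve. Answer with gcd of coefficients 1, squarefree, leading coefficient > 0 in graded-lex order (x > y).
(a) Degree: a generic line meets the curve in up to 2 points, so deg p = 2.
(b) Symmetries: the y ↦ −y reflection is a symmetry, so y appears only in even powers.
(c) Checking where it meets the axes: it meets the x-axis at x = 0 (among the integer gridlines); it crosses the y-axis at the gridline y = 0.
(d) The integer polynomial consistent with all of this is the stated p.

3*x^2 - y^2 + 2*x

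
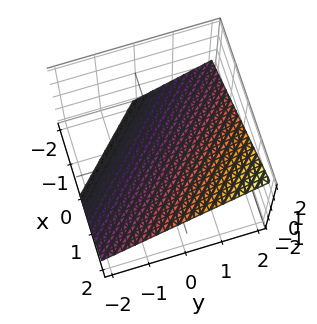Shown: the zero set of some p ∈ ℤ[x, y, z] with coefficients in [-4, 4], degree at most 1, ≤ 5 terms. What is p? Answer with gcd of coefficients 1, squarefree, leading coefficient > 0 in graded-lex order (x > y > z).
2*x + 2*y - 3*z - 2

(a) The degree is 1 — every cross-section is a straight line — this is a plane.
(b) Against the integer gridlines: it meets the y-axis at y = 1 (among the integer gridlines); it crosses the x-axis at the gridline x = 1.
(c) Assembling these constraints gives the stated polynomial.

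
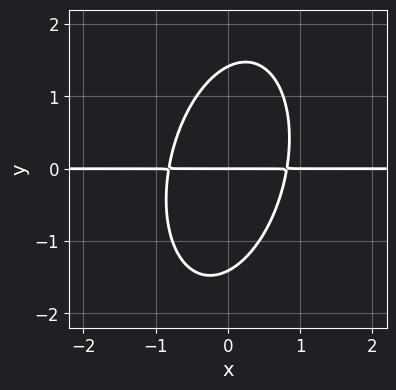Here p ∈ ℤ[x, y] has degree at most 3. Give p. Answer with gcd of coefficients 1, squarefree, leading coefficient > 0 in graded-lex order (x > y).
3*x^2*y - x*y^2 + y^3 - 2*y

deg p = 3.
Reading off the gridlines: the visible x-axis segment lies entirely on the curve; one y-axis crossing is at y = 0.
Matching integer coefficients to the picture gives p.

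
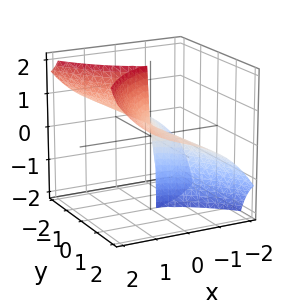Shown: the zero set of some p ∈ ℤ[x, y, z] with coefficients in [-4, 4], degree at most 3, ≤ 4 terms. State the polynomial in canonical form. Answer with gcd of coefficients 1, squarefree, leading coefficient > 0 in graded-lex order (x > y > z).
x^3 + x*y^2 - 3*y^2*z + y^2

(a) deg p = 3. The shape is more complex than any degree-2 surface.
(b) From the axis intercepts and sections: the visible z-axis segment lies entirely on the surface; it crosses the y-axis at the gridline y = 0; it meets the x-axis at x = 0 (among the integer gridlines).
(c) Matching integer coefficients to the picture gives p.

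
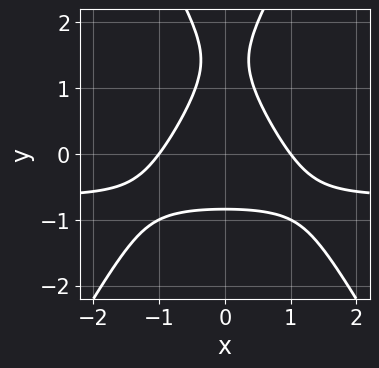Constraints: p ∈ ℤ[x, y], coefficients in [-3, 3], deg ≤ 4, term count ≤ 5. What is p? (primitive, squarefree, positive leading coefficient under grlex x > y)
3*x^2*y - y^3 + 2*x^2 + 2*y^2 - 2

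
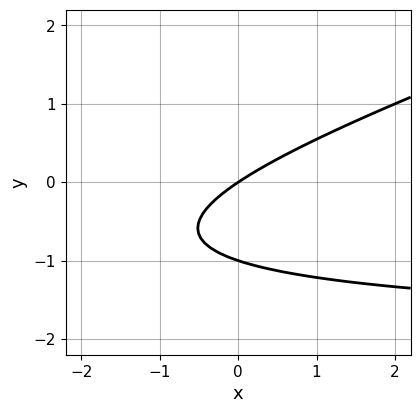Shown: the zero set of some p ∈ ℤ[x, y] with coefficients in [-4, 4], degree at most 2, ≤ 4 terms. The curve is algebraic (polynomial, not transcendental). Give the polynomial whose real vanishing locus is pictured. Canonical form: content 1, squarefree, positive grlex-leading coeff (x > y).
deg p = 2. No degree-1 curve has this shape.
From the visible intercepts: among the integer gridlines, it crosses the y-axis at y ∈ {-1, 0}; one x-axis crossing is at x = 0.
Fitting integer coefficients to these (and the overall shape) gives p.

x*y - 3*y^2 + 2*x - 3*y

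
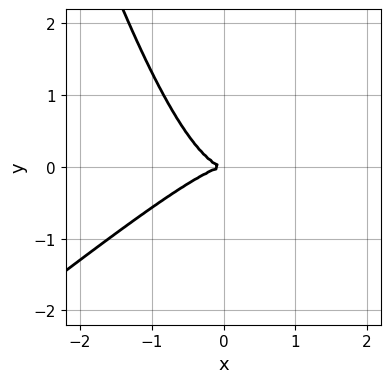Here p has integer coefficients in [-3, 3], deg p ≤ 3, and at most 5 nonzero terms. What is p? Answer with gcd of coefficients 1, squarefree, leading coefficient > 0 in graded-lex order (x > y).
3*x^3 - 3*x^2*y - x*y^2 + 3*y^2

The degree is 3 — the shape is more complex than any degree-2 curve.
Observable constraints: one y-axis crossing is at y = 0; one x-axis crossing is at x = 0.
Matching integer coefficients to the picture gives p.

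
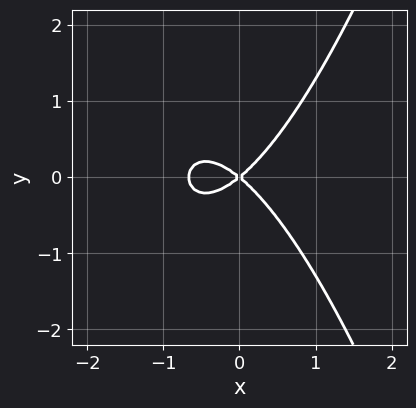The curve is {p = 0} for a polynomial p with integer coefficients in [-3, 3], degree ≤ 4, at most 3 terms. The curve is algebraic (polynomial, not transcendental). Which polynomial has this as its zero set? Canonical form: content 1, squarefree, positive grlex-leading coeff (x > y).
First, deg p = 3. A generic line meets the curve in up to 3 points.
Then, symmetries: mirror symmetry y ↦ −y ⇒ only even powers of y.
Next, checking where it meets the axes: it crosses the y-axis at the gridline y = 0; one x-axis crossing is at x = 0.
Finally, fitting integer coefficients to these (and the overall shape) gives p.

3*x^3 + 2*x^2 - 3*y^2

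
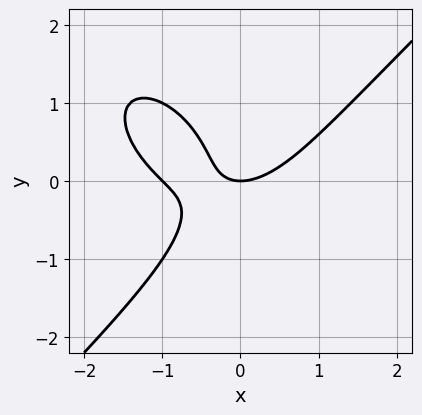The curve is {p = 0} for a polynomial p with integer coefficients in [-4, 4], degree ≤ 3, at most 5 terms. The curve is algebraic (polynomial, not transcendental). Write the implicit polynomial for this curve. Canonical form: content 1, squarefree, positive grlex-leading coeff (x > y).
x^3 - y^3 + x^2 - 2*x*y - y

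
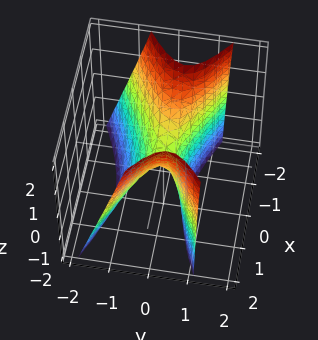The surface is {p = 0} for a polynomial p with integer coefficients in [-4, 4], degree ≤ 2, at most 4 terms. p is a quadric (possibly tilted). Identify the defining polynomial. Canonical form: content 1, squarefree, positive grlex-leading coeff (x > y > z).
x^2 - 3*y^2 + y*z - z

1. The degree is 2 — the shape is more complex than any degree-1 surface.
2. From the axis intercepts and sections: one x-axis crossing is at x = 0; one z-axis crossing is at z = 0; it crosses the y-axis at the gridline y = 0.
3. Solving for integer coefficients yields p as stated.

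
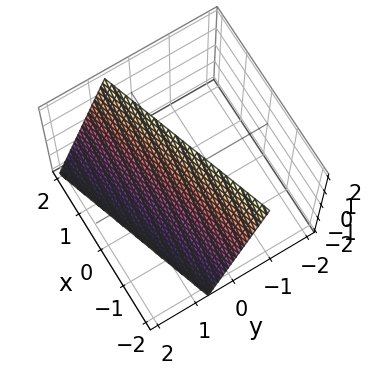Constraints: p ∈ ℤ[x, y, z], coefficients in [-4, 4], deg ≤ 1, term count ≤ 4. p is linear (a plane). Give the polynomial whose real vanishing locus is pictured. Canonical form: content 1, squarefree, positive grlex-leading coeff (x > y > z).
x - 3*y - z + 2

The degree is 1 — the surface is flat (a plane).
Checking where it meets the axes: it meets the z-axis at z = 2 (among the integer gridlines); it crosses the x-axis at the gridline x = -2.
Assembling these constraints gives the stated polynomial.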